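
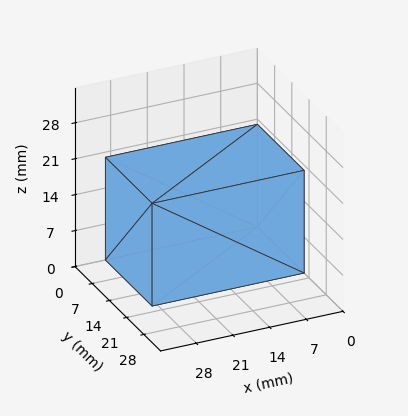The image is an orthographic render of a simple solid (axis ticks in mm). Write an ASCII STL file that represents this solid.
Reading the render: the shape is a rectangular box, roughly 29 × 19 mm footprint and 20 mm tall (dimensions read to the nearest mm from the axis ticks). For the STL, each face is triangulated and given an outward normal.

solid part
  facet normal 0.0000 0.0000 -1.0000
    outer loop
      vertex 29.00 19.00 0.00
      vertex 29.00 0.00 0.00
      vertex 0.00 0.00 0.00
    endloop
  endfacet
  facet normal 0.0000 0.0000 -1.0000
    outer loop
      vertex 0.00 19.00 0.00
      vertex 29.00 19.00 0.00
      vertex 0.00 0.00 0.00
    endloop
  endfacet
  facet normal 0.0000 0.0000 1.0000
    outer loop
      vertex 0.00 0.00 20.00
      vertex 29.00 0.00 20.00
      vertex 29.00 19.00 20.00
    endloop
  endfacet
  facet normal 0.0000 0.0000 1.0000
    outer loop
      vertex 0.00 0.00 20.00
      vertex 29.00 19.00 20.00
      vertex 0.00 19.00 20.00
    endloop
  endfacet
  facet normal 0.0000 -1.0000 0.0000
    outer loop
      vertex 0.00 0.00 0.00
      vertex 29.00 0.00 0.00
      vertex 29.00 0.00 20.00
    endloop
  endfacet
  facet normal 0.0000 -1.0000 0.0000
    outer loop
      vertex 0.00 0.00 0.00
      vertex 29.00 0.00 20.00
      vertex 0.00 0.00 20.00
    endloop
  endfacet
  facet normal 0.0000 1.0000 0.0000
    outer loop
      vertex 29.00 19.00 20.00
      vertex 29.00 19.00 0.00
      vertex 0.00 19.00 0.00
    endloop
  endfacet
  facet normal 0.0000 1.0000 0.0000
    outer loop
      vertex 0.00 19.00 20.00
      vertex 29.00 19.00 20.00
      vertex 0.00 19.00 0.00
    endloop
  endfacet
  facet normal -1.0000 0.0000 0.0000
    outer loop
      vertex 0.00 19.00 20.00
      vertex 0.00 19.00 0.00
      vertex 0.00 0.00 0.00
    endloop
  endfacet
  facet normal -1.0000 0.0000 0.0000
    outer loop
      vertex 0.00 0.00 20.00
      vertex 0.00 19.00 20.00
      vertex 0.00 0.00 0.00
    endloop
  endfacet
  facet normal 1.0000 0.0000 0.0000
    outer loop
      vertex 29.00 0.00 0.00
      vertex 29.00 19.00 0.00
      vertex 29.00 19.00 20.00
    endloop
  endfacet
  facet normal 1.0000 0.0000 0.0000
    outer loop
      vertex 29.00 0.00 0.00
      vertex 29.00 19.00 20.00
      vertex 29.00 0.00 20.00
    endloop
  endfacet
endsolid part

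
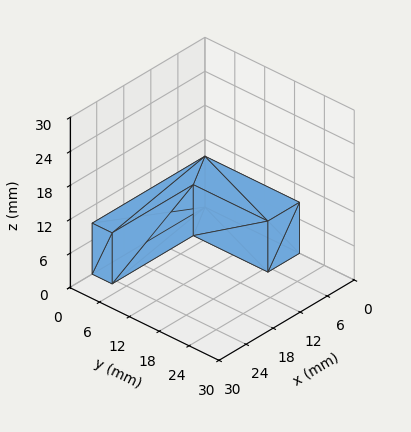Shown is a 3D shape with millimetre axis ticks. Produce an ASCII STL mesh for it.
Reading the render: the shape is an L-shaped prism: outer 25 × 19 mm, arm thicknesses ≈ 4 mm (horizontal) and 7 mm (vertical), extruded 9 mm in z (dimensions read to the nearest mm from the axis ticks). For the STL, each face is triangulated and given an outward normal.

solid part
  facet normal 0.0000 0.0000 -1.0000
    outer loop
      vertex 25.00 4.00 0.00
      vertex 25.00 0.00 0.00
      vertex 0.00 0.00 0.00
    endloop
  endfacet
  facet normal 0.0000 0.0000 -1.0000
    outer loop
      vertex 7.00 4.00 0.00
      vertex 25.00 4.00 0.00
      vertex 0.00 0.00 0.00
    endloop
  endfacet
  facet normal 0.0000 0.0000 -1.0000
    outer loop
      vertex 7.00 19.00 0.00
      vertex 7.00 4.00 0.00
      vertex 0.00 0.00 0.00
    endloop
  endfacet
  facet normal 0.0000 0.0000 -1.0000
    outer loop
      vertex 0.00 19.00 0.00
      vertex 7.00 19.00 0.00
      vertex 0.00 0.00 0.00
    endloop
  endfacet
  facet normal 0.0000 0.0000 1.0000
    outer loop
      vertex 0.00 0.00 9.00
      vertex 25.00 0.00 9.00
      vertex 25.00 4.00 9.00
    endloop
  endfacet
  facet normal 0.0000 0.0000 1.0000
    outer loop
      vertex 0.00 0.00 9.00
      vertex 25.00 4.00 9.00
      vertex 7.00 4.00 9.00
    endloop
  endfacet
  facet normal 0.0000 0.0000 1.0000
    outer loop
      vertex 0.00 0.00 9.00
      vertex 7.00 4.00 9.00
      vertex 7.00 19.00 9.00
    endloop
  endfacet
  facet normal 0.0000 0.0000 1.0000
    outer loop
      vertex 0.00 0.00 9.00
      vertex 7.00 19.00 9.00
      vertex 0.00 19.00 9.00
    endloop
  endfacet
  facet normal 0.0000 -1.0000 0.0000
    outer loop
      vertex 0.00 0.00 0.00
      vertex 25.00 0.00 0.00
      vertex 25.00 0.00 9.00
    endloop
  endfacet
  facet normal 0.0000 -1.0000 0.0000
    outer loop
      vertex 0.00 0.00 0.00
      vertex 25.00 0.00 9.00
      vertex 0.00 0.00 9.00
    endloop
  endfacet
  facet normal 1.0000 0.0000 0.0000
    outer loop
      vertex 25.00 0.00 0.00
      vertex 25.00 4.00 0.00
      vertex 25.00 4.00 9.00
    endloop
  endfacet
  facet normal 1.0000 0.0000 0.0000
    outer loop
      vertex 25.00 0.00 0.00
      vertex 25.00 4.00 9.00
      vertex 25.00 0.00 9.00
    endloop
  endfacet
  facet normal 0.0000 1.0000 0.0000
    outer loop
      vertex 25.00 4.00 0.00
      vertex 7.00 4.00 0.00
      vertex 7.00 4.00 9.00
    endloop
  endfacet
  facet normal 0.0000 1.0000 0.0000
    outer loop
      vertex 25.00 4.00 0.00
      vertex 7.00 4.00 9.00
      vertex 25.00 4.00 9.00
    endloop
  endfacet
  facet normal 1.0000 0.0000 0.0000
    outer loop
      vertex 7.00 4.00 0.00
      vertex 7.00 19.00 0.00
      vertex 7.00 19.00 9.00
    endloop
  endfacet
  facet normal 1.0000 0.0000 0.0000
    outer loop
      vertex 7.00 4.00 0.00
      vertex 7.00 19.00 9.00
      vertex 7.00 4.00 9.00
    endloop
  endfacet
  facet normal 0.0000 1.0000 0.0000
    outer loop
      vertex 7.00 19.00 0.00
      vertex 0.00 19.00 0.00
      vertex 0.00 19.00 9.00
    endloop
  endfacet
  facet normal 0.0000 1.0000 0.0000
    outer loop
      vertex 7.00 19.00 0.00
      vertex 0.00 19.00 9.00
      vertex 7.00 19.00 9.00
    endloop
  endfacet
  facet normal -1.0000 0.0000 0.0000
    outer loop
      vertex 0.00 19.00 0.00
      vertex 0.00 0.00 0.00
      vertex 0.00 0.00 9.00
    endloop
  endfacet
  facet normal -1.0000 0.0000 0.0000
    outer loop
      vertex 0.00 19.00 0.00
      vertex 0.00 0.00 9.00
      vertex 0.00 19.00 9.00
    endloop
  endfacet
endsolid part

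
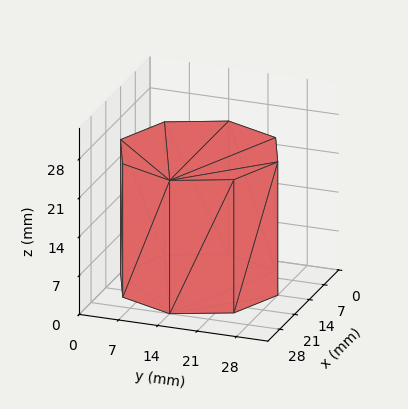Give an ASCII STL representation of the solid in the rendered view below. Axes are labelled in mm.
Reading the render: the shape is a regular 8-sided prism (a cylinder approximated with 8 flat sides), circumscribed radius ≈ 14 mm, height ≈ 24 mm (dimensions read to the nearest mm from the axis ticks). For the STL, each face is triangulated and given an outward normal.

solid part
  facet normal 0.0000 0.0000 -1.0000
    outer loop
      vertex 14.0 28.0 0.0
      vertex 23.9 23.9 0.0
      vertex 28.0 14.0 0.0
    endloop
  endfacet
  facet normal 0.0000 0.0000 -1.0000
    outer loop
      vertex 4.1 23.9 0.0
      vertex 14.0 28.0 0.0
      vertex 28.0 14.0 0.0
    endloop
  endfacet
  facet normal 0.0000 0.0000 -1.0000
    outer loop
      vertex 0.0 14.0 0.0
      vertex 4.1 23.9 0.0
      vertex 28.0 14.0 0.0
    endloop
  endfacet
  facet normal 0.0000 0.0000 -1.0000
    outer loop
      vertex 4.1 4.1 0.0
      vertex 0.0 14.0 0.0
      vertex 28.0 14.0 0.0
    endloop
  endfacet
  facet normal 0.0000 0.0000 -1.0000
    outer loop
      vertex 14.0 0.0 0.0
      vertex 4.1 4.1 0.0
      vertex 28.0 14.0 0.0
    endloop
  endfacet
  facet normal 0.0000 0.0000 -1.0000
    outer loop
      vertex 23.9 4.1 0.0
      vertex 14.0 0.0 0.0
      vertex 28.0 14.0 0.0
    endloop
  endfacet
  facet normal 0.0000 0.0000 1.0000
    outer loop
      vertex 28.0 14.0 24.0
      vertex 23.9 23.9 24.0
      vertex 14.0 28.0 24.0
    endloop
  endfacet
  facet normal 0.0000 0.0000 1.0000
    outer loop
      vertex 28.0 14.0 24.0
      vertex 14.0 28.0 24.0
      vertex 4.1 23.9 24.0
    endloop
  endfacet
  facet normal 0.0000 0.0000 1.0000
    outer loop
      vertex 28.0 14.0 24.0
      vertex 4.1 23.9 24.0
      vertex 0.0 14.0 24.0
    endloop
  endfacet
  facet normal 0.0000 0.0000 1.0000
    outer loop
      vertex 28.0 14.0 24.0
      vertex 0.0 14.0 24.0
      vertex 4.1 4.1 24.0
    endloop
  endfacet
  facet normal 0.0000 0.0000 1.0000
    outer loop
      vertex 28.0 14.0 24.0
      vertex 4.1 4.1 24.0
      vertex 14.0 0.0 24.0
    endloop
  endfacet
  facet normal 0.0000 0.0000 1.0000
    outer loop
      vertex 28.0 14.0 24.0
      vertex 14.0 0.0 24.0
      vertex 23.9 4.1 24.0
    endloop
  endfacet
  facet normal 0.9239 0.3826 0.0000
    outer loop
      vertex 28.0 14.0 0.0
      vertex 23.9 23.9 0.0
      vertex 23.9 23.9 24.0
    endloop
  endfacet
  facet normal 0.9239 0.3826 0.0000
    outer loop
      vertex 28.0 14.0 0.0
      vertex 23.9 23.9 24.0
      vertex 28.0 14.0 24.0
    endloop
  endfacet
  facet normal 0.3826 0.9239 0.0000
    outer loop
      vertex 23.9 23.9 0.0
      vertex 14.0 28.0 0.0
      vertex 14.0 28.0 24.0
    endloop
  endfacet
  facet normal 0.3826 0.9239 0.0000
    outer loop
      vertex 23.9 23.9 0.0
      vertex 14.0 28.0 24.0
      vertex 23.9 23.9 24.0
    endloop
  endfacet
  facet normal -0.3826 0.9239 0.0000
    outer loop
      vertex 14.0 28.0 0.0
      vertex 4.1 23.9 0.0
      vertex 4.1 23.9 24.0
    endloop
  endfacet
  facet normal -0.3826 0.9239 0.0000
    outer loop
      vertex 14.0 28.0 0.0
      vertex 4.1 23.9 24.0
      vertex 14.0 28.0 24.0
    endloop
  endfacet
  facet normal -0.9239 0.3826 0.0000
    outer loop
      vertex 4.1 23.9 0.0
      vertex 0.0 14.0 0.0
      vertex 0.0 14.0 24.0
    endloop
  endfacet
  facet normal -0.9239 0.3826 0.0000
    outer loop
      vertex 4.1 23.9 0.0
      vertex 0.0 14.0 24.0
      vertex 4.1 23.9 24.0
    endloop
  endfacet
  facet normal -0.9239 -0.3826 0.0000
    outer loop
      vertex 0.0 14.0 0.0
      vertex 4.1 4.1 0.0
      vertex 4.1 4.1 24.0
    endloop
  endfacet
  facet normal -0.9239 -0.3826 0.0000
    outer loop
      vertex 0.0 14.0 0.0
      vertex 4.1 4.1 24.0
      vertex 0.0 14.0 24.0
    endloop
  endfacet
  facet normal -0.3826 -0.9239 0.0000
    outer loop
      vertex 4.1 4.1 0.0
      vertex 14.0 0.0 0.0
      vertex 14.0 0.0 24.0
    endloop
  endfacet
  facet normal -0.3826 -0.9239 0.0000
    outer loop
      vertex 4.1 4.1 0.0
      vertex 14.0 0.0 24.0
      vertex 4.1 4.1 24.0
    endloop
  endfacet
  facet normal 0.3826 -0.9239 0.0000
    outer loop
      vertex 14.0 0.0 0.0
      vertex 23.9 4.1 0.0
      vertex 23.9 4.1 24.0
    endloop
  endfacet
  facet normal 0.3826 -0.9239 0.0000
    outer loop
      vertex 14.0 0.0 0.0
      vertex 23.9 4.1 24.0
      vertex 14.0 0.0 24.0
    endloop
  endfacet
  facet normal 0.9239 -0.3826 0.0000
    outer loop
      vertex 23.9 4.1 0.0
      vertex 28.0 14.0 0.0
      vertex 28.0 14.0 24.0
    endloop
  endfacet
  facet normal 0.9239 -0.3826 0.0000
    outer loop
      vertex 23.9 4.1 0.0
      vertex 28.0 14.0 24.0
      vertex 23.9 4.1 24.0
    endloop
  endfacet
endsolid part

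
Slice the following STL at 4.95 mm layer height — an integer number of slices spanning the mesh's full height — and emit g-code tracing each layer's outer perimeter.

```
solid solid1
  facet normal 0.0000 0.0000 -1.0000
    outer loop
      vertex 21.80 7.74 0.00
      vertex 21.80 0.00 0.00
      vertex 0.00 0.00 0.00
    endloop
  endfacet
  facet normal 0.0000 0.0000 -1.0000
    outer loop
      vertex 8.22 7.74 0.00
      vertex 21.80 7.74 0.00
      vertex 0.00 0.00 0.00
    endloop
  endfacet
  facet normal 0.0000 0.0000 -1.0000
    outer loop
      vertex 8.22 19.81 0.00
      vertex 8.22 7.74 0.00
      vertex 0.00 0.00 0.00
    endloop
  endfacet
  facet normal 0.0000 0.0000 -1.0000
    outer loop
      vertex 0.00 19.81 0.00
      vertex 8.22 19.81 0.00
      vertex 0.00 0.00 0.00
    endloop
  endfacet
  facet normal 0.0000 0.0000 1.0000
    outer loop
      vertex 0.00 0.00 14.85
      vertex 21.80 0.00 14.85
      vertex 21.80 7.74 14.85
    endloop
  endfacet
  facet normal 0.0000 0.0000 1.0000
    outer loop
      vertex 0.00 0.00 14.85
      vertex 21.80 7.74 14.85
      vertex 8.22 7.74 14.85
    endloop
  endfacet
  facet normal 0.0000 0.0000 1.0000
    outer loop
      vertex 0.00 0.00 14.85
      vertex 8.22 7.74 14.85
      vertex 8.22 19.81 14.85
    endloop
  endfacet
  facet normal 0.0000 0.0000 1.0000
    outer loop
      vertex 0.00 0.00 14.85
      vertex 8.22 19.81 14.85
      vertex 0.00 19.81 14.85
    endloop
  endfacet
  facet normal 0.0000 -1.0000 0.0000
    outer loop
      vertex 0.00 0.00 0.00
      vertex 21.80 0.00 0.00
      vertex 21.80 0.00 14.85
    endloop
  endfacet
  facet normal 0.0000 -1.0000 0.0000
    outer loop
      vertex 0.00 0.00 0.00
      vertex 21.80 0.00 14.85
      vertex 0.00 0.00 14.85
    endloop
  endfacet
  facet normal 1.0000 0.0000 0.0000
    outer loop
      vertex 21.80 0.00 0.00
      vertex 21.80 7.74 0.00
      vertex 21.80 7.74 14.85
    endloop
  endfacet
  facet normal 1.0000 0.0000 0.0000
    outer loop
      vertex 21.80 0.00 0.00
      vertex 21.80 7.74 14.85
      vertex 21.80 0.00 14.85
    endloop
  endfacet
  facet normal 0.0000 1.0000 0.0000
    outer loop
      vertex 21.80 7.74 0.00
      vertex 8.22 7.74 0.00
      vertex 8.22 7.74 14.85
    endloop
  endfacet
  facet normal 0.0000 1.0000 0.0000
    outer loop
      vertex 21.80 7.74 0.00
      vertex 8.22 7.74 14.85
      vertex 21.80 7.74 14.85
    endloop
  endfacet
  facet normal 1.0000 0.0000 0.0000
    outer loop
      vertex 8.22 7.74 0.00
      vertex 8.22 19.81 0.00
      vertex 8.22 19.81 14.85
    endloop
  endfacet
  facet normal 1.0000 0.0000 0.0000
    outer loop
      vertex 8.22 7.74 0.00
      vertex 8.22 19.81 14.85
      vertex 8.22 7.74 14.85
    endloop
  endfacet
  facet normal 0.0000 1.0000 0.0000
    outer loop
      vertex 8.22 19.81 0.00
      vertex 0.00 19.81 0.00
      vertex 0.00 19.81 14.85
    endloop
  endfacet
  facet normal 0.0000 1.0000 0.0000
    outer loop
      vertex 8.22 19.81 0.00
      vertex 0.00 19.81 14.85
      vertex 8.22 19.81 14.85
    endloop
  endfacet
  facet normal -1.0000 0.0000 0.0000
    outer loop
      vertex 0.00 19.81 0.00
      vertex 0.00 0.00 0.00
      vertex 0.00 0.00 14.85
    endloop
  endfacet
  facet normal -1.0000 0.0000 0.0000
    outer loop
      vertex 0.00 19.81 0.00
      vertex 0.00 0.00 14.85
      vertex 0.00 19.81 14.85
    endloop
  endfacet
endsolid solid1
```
; perimeter-only toolpath
G21 ; units = mm
G90 ; absolute positioning
G28 ; home
; layer 1
G0 Z4.95
G0 X0.00 Y0.00
G1 X21.80 Y0.00
G1 X21.80 Y7.74
G1 X8.22 Y7.74
G1 X8.22 Y19.81
G1 X0.00 Y19.81
G1 X0.00 Y0.00
; layer 2
G0 Z9.90
G0 X0.00 Y0.00
G1 X21.80 Y0.00
G1 X21.80 Y7.74
G1 X8.22 Y7.74
G1 X8.22 Y19.81
G1 X0.00 Y19.81
G1 X0.00 Y0.00
; layer 3
G0 Z14.85
G0 X0.00 Y0.00
G1 X21.80 Y0.00
G1 X21.80 Y7.74
G1 X8.22 Y7.74
G1 X8.22 Y19.81
G1 X0.00 Y19.81
G1 X0.00 Y0.00
M2 ; end

The solid is an L-shaped prism: outer 21.8 × 19.8 mm, arm thicknesses ≈ 7.74 mm (horizontal) and 8.22 mm (vertical), extruded 14.8 mm in z. Slicing at Δz = 4.95 mm — 3 equal slices spanning the solid's height, so layer i sits at z = i·h/3 — gives 3 non-empty perimeters. Each is a 6-segment closed polygon; G0 lifts to the layer z and rapids to the start vertex, then G1 traces the edges.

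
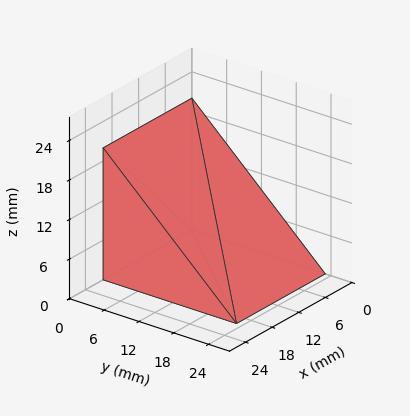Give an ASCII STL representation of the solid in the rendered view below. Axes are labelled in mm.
Reading the render: the shape is a wedge (ramp): 20 × 23 mm base, rising to 20 mm along the y=0 edge and sloping linearly to z=0 at y=23 (dimensions read to the nearest mm from the axis ticks). For the STL, each face is triangulated and given an outward normal.

solid part
  facet normal 0.0000 0.0000 -1.0000
    outer loop
      vertex 20.0 23.0 0.0
      vertex 20.0 0.0 0.0
      vertex 0.0 0.0 0.0
    endloop
  endfacet
  facet normal 0.0000 0.0000 -1.0000
    outer loop
      vertex 0.0 23.0 0.0
      vertex 20.0 23.0 0.0
      vertex 0.0 0.0 0.0
    endloop
  endfacet
  facet normal 0.0000 -1.0000 0.0000
    outer loop
      vertex 0.0 0.0 0.0
      vertex 20.0 0.0 0.0
      vertex 20.0 0.0 20.0
    endloop
  endfacet
  facet normal 0.0000 -1.0000 0.0000
    outer loop
      vertex 0.0 0.0 0.0
      vertex 20.0 0.0 20.0
      vertex 0.0 0.0 20.0
    endloop
  endfacet
  facet normal 0.0000 0.6562 0.7546
    outer loop
      vertex 0.0 0.0 20.0
      vertex 20.0 0.0 20.0
      vertex 20.0 23.0 0.0
    endloop
  endfacet
  facet normal 0.0000 0.6562 0.7546
    outer loop
      vertex 0.0 0.0 20.0
      vertex 20.0 23.0 0.0
      vertex 0.0 23.0 0.0
    endloop
  endfacet
  facet normal -1.0000 0.0000 0.0000
    outer loop
      vertex 0.0 0.0 20.0
      vertex 0.0 23.0 0.0
      vertex 0.0 0.0 0.0
    endloop
  endfacet
  facet normal 1.0000 0.0000 0.0000
    outer loop
      vertex 20.0 0.0 0.0
      vertex 20.0 23.0 0.0
      vertex 20.0 0.0 20.0
    endloop
  endfacet
endsolid part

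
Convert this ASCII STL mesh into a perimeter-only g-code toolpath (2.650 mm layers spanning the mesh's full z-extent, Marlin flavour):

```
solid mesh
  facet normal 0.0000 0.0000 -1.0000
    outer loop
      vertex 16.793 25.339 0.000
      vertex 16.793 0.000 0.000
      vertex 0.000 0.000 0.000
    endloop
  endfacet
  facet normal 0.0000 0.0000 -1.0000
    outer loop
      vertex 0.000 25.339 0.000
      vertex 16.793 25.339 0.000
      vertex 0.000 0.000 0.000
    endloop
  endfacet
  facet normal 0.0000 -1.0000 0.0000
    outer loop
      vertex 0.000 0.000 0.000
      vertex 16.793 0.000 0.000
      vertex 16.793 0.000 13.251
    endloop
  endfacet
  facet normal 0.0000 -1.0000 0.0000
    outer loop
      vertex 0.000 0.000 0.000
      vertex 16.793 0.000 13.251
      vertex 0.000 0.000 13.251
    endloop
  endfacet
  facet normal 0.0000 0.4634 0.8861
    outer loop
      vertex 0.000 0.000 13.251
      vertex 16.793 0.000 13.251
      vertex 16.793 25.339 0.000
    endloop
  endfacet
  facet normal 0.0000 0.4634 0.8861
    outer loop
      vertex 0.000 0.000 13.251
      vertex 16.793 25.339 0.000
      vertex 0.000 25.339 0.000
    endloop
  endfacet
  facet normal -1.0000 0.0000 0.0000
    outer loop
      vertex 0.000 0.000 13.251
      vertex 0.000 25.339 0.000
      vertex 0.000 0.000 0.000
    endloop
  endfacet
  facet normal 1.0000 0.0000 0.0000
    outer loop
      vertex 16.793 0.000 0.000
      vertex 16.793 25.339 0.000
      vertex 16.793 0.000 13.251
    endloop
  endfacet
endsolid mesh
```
; perimeter-only toolpath
G21 ; units = mm
G90 ; absolute positioning
G28 ; home
; layer 1
G0 Z2.650
G0 X0.000 Y0.000
G1 X16.793 Y0.000
G1 X16.793 Y20.271
G1 X0.000 Y20.271
G1 X0.000 Y0.000
; layer 2
G0 Z5.300
G0 X0.000 Y0.000
G1 X16.793 Y0.000
G1 X16.793 Y15.203
G1 X0.000 Y15.203
G1 X0.000 Y0.000
; layer 3
G0 Z7.951
G0 X0.000 Y0.000
G1 X16.793 Y0.000
G1 X16.793 Y10.136
G1 X0.000 Y10.136
G1 X0.000 Y0.000
; layer 4
G0 Z10.601
G0 X0.000 Y0.000
G1 X16.793 Y0.000
G1 X16.793 Y5.068
G1 X0.000 Y5.068
G1 X0.000 Y0.000
M2 ; end

The solid is a wedge (ramp): 16.8 × 25.3 mm base, rising to 13.3 mm along the y=0 edge and sloping linearly to z=0 at y=25.3. Slicing at Δz = 2.650 mm — 5 equal slices spanning the solid's height, so layer i sits at z = i·h/5 — gives 4 non-empty perimeters. Each is a 4-segment closed polygon; G0 lifts to the layer z and rapids to the start vertex, then G1 traces the edges. The cross-section shrinks linearly with z (the slice at the apex is degenerate and omitted).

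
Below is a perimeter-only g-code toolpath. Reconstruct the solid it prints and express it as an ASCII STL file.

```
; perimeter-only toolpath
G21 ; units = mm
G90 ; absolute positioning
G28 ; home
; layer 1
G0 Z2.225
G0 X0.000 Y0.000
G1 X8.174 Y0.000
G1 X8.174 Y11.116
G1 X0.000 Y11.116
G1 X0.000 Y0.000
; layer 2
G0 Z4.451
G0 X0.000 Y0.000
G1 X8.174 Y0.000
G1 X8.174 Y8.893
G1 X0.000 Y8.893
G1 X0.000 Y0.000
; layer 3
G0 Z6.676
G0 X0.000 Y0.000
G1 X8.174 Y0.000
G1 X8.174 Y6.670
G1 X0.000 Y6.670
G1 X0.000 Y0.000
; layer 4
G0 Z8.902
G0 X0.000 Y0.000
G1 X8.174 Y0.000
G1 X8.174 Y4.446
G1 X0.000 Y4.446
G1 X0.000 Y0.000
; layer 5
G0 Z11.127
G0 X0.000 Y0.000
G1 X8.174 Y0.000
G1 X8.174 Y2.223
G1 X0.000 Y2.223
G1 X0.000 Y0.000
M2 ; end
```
solid part
  facet normal 0.0000 0.0000 -1.0000
    outer loop
      vertex 8.174 13.339 0.000
      vertex 8.174 0.000 0.000
      vertex 0.000 0.000 0.000
    endloop
  endfacet
  facet normal 0.0000 0.0000 -1.0000
    outer loop
      vertex 0.000 13.339 0.000
      vertex 8.174 13.339 0.000
      vertex 0.000 0.000 0.000
    endloop
  endfacet
  facet normal 0.0000 -1.0000 0.0000
    outer loop
      vertex 0.000 0.000 0.000
      vertex 8.174 0.000 0.000
      vertex 8.174 0.000 13.353
    endloop
  endfacet
  facet normal 0.0000 -1.0000 0.0000
    outer loop
      vertex 0.000 0.000 0.000
      vertex 8.174 0.000 13.353
      vertex 0.000 0.000 13.353
    endloop
  endfacet
  facet normal 0.0000 0.7075 0.7067
    outer loop
      vertex 0.000 0.000 13.353
      vertex 8.174 0.000 13.353
      vertex 8.174 13.339 0.000
    endloop
  endfacet
  facet normal 0.0000 0.7075 0.7067
    outer loop
      vertex 0.000 0.000 13.353
      vertex 8.174 13.339 0.000
      vertex 0.000 13.339 0.000
    endloop
  endfacet
  facet normal -1.0000 0.0000 0.0000
    outer loop
      vertex 0.000 0.000 13.353
      vertex 0.000 13.339 0.000
      vertex 0.000 0.000 0.000
    endloop
  endfacet
  facet normal 1.0000 0.0000 0.0000
    outer loop
      vertex 8.174 0.000 0.000
      vertex 8.174 13.339 0.000
      vertex 8.174 0.000 13.353
    endloop
  endfacet
endsolid part

The G0 Z moves step by Δz≈2.225 mm. The G1 loops shrink linearly with z, so the solid tapers from its base footprint up to z≈13.4. Closing with a flat bottom cap and the tapered top and triangulating gives 8 facets — a wedge (ramp): 8.17 × 13.3 mm base, rising to 13.4 mm along the y=0 edge and sloping linearly to z=0 at y=13.3.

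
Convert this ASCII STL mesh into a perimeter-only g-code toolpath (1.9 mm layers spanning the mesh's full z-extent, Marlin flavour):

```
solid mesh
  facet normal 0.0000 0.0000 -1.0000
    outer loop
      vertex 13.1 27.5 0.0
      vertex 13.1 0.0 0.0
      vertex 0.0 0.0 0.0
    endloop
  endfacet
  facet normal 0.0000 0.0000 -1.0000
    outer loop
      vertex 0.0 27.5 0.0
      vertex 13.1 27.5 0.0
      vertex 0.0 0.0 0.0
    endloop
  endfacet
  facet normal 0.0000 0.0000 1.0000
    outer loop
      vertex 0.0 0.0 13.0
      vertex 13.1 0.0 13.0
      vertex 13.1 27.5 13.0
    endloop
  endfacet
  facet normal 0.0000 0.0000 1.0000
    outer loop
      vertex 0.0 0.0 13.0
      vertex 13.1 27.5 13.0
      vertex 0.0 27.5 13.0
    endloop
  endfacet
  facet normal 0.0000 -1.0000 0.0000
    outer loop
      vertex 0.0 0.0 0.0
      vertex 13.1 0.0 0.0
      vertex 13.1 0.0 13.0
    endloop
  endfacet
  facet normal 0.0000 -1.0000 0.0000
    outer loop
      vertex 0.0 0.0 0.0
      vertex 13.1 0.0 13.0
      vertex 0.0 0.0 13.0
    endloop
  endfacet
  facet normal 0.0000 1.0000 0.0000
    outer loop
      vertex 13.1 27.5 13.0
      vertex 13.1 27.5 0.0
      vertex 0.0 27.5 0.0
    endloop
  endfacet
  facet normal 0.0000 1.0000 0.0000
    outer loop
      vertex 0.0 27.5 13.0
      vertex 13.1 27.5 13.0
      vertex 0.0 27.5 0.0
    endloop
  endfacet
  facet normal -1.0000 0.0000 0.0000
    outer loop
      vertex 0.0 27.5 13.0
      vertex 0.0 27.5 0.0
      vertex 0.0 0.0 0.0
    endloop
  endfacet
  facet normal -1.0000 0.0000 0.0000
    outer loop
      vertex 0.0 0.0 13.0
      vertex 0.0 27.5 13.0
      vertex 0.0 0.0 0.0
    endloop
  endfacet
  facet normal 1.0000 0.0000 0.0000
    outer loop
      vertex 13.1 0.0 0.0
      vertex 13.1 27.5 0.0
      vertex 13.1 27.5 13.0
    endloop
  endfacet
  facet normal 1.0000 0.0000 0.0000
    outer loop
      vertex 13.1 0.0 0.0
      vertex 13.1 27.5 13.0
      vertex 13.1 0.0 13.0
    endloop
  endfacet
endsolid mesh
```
; perimeter-only toolpath
G21 ; units = mm
G90 ; absolute positioning
G28 ; home
; layer 1
G0 Z1.9
G0 X0.0 Y0.0
G1 X13.1 Y0.0
G1 X13.1 Y27.5
G1 X0.0 Y27.5
G1 X0.0 Y0.0
; layer 2
G0 Z3.7
G0 X0.0 Y0.0
G1 X13.1 Y0.0
G1 X13.1 Y27.5
G1 X0.0 Y27.5
G1 X0.0 Y0.0
; layer 3
G0 Z5.6
G0 X0.0 Y0.0
G1 X13.1 Y0.0
G1 X13.1 Y27.5
G1 X0.0 Y27.5
G1 X0.0 Y0.0
; layer 4
G0 Z7.4
G0 X0.0 Y0.0
G1 X13.1 Y0.0
G1 X13.1 Y27.5
G1 X0.0 Y27.5
G1 X0.0 Y0.0
; layer 5
G0 Z9.3
G0 X0.0 Y0.0
G1 X13.1 Y0.0
G1 X13.1 Y27.5
G1 X0.0 Y27.5
G1 X0.0 Y0.0
; layer 6
G0 Z11.1
G0 X0.0 Y0.0
G1 X13.1 Y0.0
G1 X13.1 Y27.5
G1 X0.0 Y27.5
G1 X0.0 Y0.0
; layer 7
G0 Z13.0
G0 X0.0 Y0.0
G1 X13.1 Y0.0
G1 X13.1 Y27.5
G1 X0.0 Y27.5
G1 X0.0 Y0.0
M2 ; end

The solid is a rectangular box, roughly 13.1 × 27.5 mm footprint and 13 mm tall. Slicing at Δz = 1.9 mm — 7 equal slices spanning the solid's height, so layer i sits at z = i·h/7 — gives 7 non-empty perimeters. Each is a 4-segment closed polygon; G0 lifts to the layer z and rapids to the start vertex, then G1 traces the edges.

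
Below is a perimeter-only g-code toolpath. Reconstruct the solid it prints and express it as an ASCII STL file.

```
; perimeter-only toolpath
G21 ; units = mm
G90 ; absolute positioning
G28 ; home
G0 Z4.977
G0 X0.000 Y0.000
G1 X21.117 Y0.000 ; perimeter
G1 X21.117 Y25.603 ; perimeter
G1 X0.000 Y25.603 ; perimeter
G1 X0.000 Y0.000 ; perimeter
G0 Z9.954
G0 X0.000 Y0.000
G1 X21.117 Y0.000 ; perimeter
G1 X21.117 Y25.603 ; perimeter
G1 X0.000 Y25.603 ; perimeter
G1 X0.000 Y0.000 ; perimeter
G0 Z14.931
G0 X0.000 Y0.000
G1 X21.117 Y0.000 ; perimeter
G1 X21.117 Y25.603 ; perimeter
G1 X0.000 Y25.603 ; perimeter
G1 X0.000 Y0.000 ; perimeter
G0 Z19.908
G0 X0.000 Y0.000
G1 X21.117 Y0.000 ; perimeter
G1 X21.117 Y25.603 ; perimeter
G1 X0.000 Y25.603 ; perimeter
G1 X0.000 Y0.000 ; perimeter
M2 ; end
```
solid part
  facet normal 0.0000 0.0000 -1.0000
    outer loop
      vertex 21.117 25.603 0.000
      vertex 21.117 0.000 0.000
      vertex 0.000 0.000 0.000
    endloop
  endfacet
  facet normal 0.0000 0.0000 -1.0000
    outer loop
      vertex 0.000 25.603 0.000
      vertex 21.117 25.603 0.000
      vertex 0.000 0.000 0.000
    endloop
  endfacet
  facet normal 0.0000 0.0000 1.0000
    outer loop
      vertex 0.000 0.000 19.908
      vertex 21.117 0.000 19.908
      vertex 21.117 25.603 19.908
    endloop
  endfacet
  facet normal 0.0000 0.0000 1.0000
    outer loop
      vertex 0.000 0.000 19.908
      vertex 21.117 25.603 19.908
      vertex 0.000 25.603 19.908
    endloop
  endfacet
  facet normal 0.0000 -1.0000 0.0000
    outer loop
      vertex 0.000 0.000 0.000
      vertex 21.117 0.000 0.000
      vertex 21.117 0.000 19.908
    endloop
  endfacet
  facet normal 0.0000 -1.0000 0.0000
    outer loop
      vertex 0.000 0.000 0.000
      vertex 21.117 0.000 19.908
      vertex 0.000 0.000 19.908
    endloop
  endfacet
  facet normal 0.0000 1.0000 0.0000
    outer loop
      vertex 21.117 25.603 19.908
      vertex 21.117 25.603 0.000
      vertex 0.000 25.603 0.000
    endloop
  endfacet
  facet normal 0.0000 1.0000 0.0000
    outer loop
      vertex 0.000 25.603 19.908
      vertex 21.117 25.603 19.908
      vertex 0.000 25.603 0.000
    endloop
  endfacet
  facet normal -1.0000 0.0000 0.0000
    outer loop
      vertex 0.000 25.603 19.908
      vertex 0.000 25.603 0.000
      vertex 0.000 0.000 0.000
    endloop
  endfacet
  facet normal -1.0000 0.0000 0.0000
    outer loop
      vertex 0.000 0.000 19.908
      vertex 0.000 25.603 19.908
      vertex 0.000 0.000 0.000
    endloop
  endfacet
  facet normal 1.0000 0.0000 0.0000
    outer loop
      vertex 21.117 0.000 0.000
      vertex 21.117 25.603 0.000
      vertex 21.117 25.603 19.908
    endloop
  endfacet
  facet normal 1.0000 0.0000 0.0000
    outer loop
      vertex 21.117 0.000 0.000
      vertex 21.117 25.603 19.908
      vertex 21.117 0.000 19.908
    endloop
  endfacet
endsolid part

The G0 Z moves step by Δz≈4.977 mm. Every layer's G1 loop is the same polygon, so the solid is a straight extrusion of it from z=0 to z≈19.9. Closing with flat bottom and top caps and triangulating gives 12 facets — a rectangular box, roughly 21.1 × 25.6 mm footprint and 19.9 mm tall.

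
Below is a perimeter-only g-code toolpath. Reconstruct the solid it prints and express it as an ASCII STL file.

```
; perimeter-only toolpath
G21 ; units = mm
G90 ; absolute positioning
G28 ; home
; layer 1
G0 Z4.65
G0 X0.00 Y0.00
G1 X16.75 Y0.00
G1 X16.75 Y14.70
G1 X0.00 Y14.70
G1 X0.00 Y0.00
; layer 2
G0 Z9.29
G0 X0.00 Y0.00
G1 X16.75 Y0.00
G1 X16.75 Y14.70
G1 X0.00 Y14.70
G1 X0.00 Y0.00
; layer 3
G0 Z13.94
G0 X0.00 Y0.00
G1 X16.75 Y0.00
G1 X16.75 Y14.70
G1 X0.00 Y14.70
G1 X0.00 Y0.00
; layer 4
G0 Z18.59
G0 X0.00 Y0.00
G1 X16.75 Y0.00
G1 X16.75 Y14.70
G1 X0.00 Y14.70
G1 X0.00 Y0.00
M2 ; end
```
solid part
  facet normal 0.0000 0.0000 -1.0000
    outer loop
      vertex 16.75 14.70 0.00
      vertex 16.75 0.00 0.00
      vertex 0.00 0.00 0.00
    endloop
  endfacet
  facet normal 0.0000 0.0000 -1.0000
    outer loop
      vertex 0.00 14.70 0.00
      vertex 16.75 14.70 0.00
      vertex 0.00 0.00 0.00
    endloop
  endfacet
  facet normal 0.0000 0.0000 1.0000
    outer loop
      vertex 0.00 0.00 18.59
      vertex 16.75 0.00 18.59
      vertex 16.75 14.70 18.59
    endloop
  endfacet
  facet normal 0.0000 0.0000 1.0000
    outer loop
      vertex 0.00 0.00 18.59
      vertex 16.75 14.70 18.59
      vertex 0.00 14.70 18.59
    endloop
  endfacet
  facet normal 0.0000 -1.0000 0.0000
    outer loop
      vertex 0.00 0.00 0.00
      vertex 16.75 0.00 0.00
      vertex 16.75 0.00 18.59
    endloop
  endfacet
  facet normal 0.0000 -1.0000 0.0000
    outer loop
      vertex 0.00 0.00 0.00
      vertex 16.75 0.00 18.59
      vertex 0.00 0.00 18.59
    endloop
  endfacet
  facet normal 0.0000 1.0000 0.0000
    outer loop
      vertex 16.75 14.70 18.59
      vertex 16.75 14.70 0.00
      vertex 0.00 14.70 0.00
    endloop
  endfacet
  facet normal 0.0000 1.0000 0.0000
    outer loop
      vertex 0.00 14.70 18.59
      vertex 16.75 14.70 18.59
      vertex 0.00 14.70 0.00
    endloop
  endfacet
  facet normal -1.0000 0.0000 0.0000
    outer loop
      vertex 0.00 14.70 18.59
      vertex 0.00 14.70 0.00
      vertex 0.00 0.00 0.00
    endloop
  endfacet
  facet normal -1.0000 0.0000 0.0000
    outer loop
      vertex 0.00 0.00 18.59
      vertex 0.00 14.70 18.59
      vertex 0.00 0.00 0.00
    endloop
  endfacet
  facet normal 1.0000 0.0000 0.0000
    outer loop
      vertex 16.75 0.00 0.00
      vertex 16.75 14.70 0.00
      vertex 16.75 14.70 18.59
    endloop
  endfacet
  facet normal 1.0000 0.0000 0.0000
    outer loop
      vertex 16.75 0.00 0.00
      vertex 16.75 14.70 18.59
      vertex 16.75 0.00 18.59
    endloop
  endfacet
endsolid part

The G0 Z moves step by Δz≈4.65 mm. Every layer's G1 loop is the same polygon, so the solid is a straight extrusion of it from z=0 to z≈18.6. Closing with flat bottom and top caps and triangulating gives 12 facets — a rectangular box, roughly 16.8 × 14.7 mm footprint and 18.6 mm tall.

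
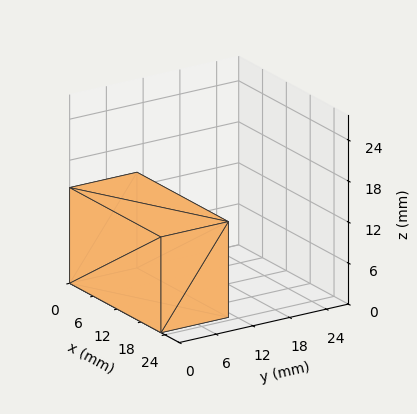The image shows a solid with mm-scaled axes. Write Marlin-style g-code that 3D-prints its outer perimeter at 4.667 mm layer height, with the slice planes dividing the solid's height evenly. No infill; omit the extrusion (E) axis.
Reading the render: the shape is a rectangular box, roughly 23 × 11 mm footprint and 14 mm tall (dimensions read to the nearest mm from the axis ticks). For the g-code, the solid's height is divided into equal slices at the stated Δz and each level perimeter traced with G1 moves after a G0 lift.

; perimeter-only toolpath
G21 ; units = mm
G90 ; absolute positioning
G28 ; home
; layer 1
G0 Z4.667
G0 X0.000 Y0.000
G1 X23.000 Y0.000
G1 X23.000 Y11.000
G1 X0.000 Y11.000
G1 X0.000 Y0.000
; layer 2
G0 Z9.333
G0 X0.000 Y0.000
G1 X23.000 Y0.000
G1 X23.000 Y11.000
G1 X0.000 Y11.000
G1 X0.000 Y0.000
; layer 3
G0 Z14.000
G0 X0.000 Y0.000
G1 X23.000 Y0.000
G1 X23.000 Y11.000
G1 X0.000 Y11.000
G1 X0.000 Y0.000
M2 ; end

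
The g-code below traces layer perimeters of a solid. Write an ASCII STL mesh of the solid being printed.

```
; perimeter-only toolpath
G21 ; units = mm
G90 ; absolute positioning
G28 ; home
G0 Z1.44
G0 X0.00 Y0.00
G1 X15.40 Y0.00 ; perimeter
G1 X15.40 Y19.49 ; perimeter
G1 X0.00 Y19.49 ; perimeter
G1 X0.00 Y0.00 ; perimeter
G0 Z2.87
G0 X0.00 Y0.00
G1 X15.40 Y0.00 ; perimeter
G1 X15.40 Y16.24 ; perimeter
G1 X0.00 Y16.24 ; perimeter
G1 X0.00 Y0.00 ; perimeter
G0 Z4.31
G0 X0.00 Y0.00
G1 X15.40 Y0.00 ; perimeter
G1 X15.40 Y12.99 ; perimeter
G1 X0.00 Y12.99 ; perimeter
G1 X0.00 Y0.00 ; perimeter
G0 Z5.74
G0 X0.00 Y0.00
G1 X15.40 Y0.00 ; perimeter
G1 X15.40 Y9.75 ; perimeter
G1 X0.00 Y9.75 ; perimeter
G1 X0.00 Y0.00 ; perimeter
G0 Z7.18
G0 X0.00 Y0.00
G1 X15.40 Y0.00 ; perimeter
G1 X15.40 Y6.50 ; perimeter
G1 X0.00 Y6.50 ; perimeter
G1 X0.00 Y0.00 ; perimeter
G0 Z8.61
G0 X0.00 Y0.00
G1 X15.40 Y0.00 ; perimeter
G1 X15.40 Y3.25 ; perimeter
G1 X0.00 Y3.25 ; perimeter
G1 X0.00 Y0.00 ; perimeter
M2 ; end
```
solid part
  facet normal 0.0000 0.0000 -1.0000
    outer loop
      vertex 15.40 22.74 0.00
      vertex 15.40 0.00 0.00
      vertex 0.00 0.00 0.00
    endloop
  endfacet
  facet normal 0.0000 0.0000 -1.0000
    outer loop
      vertex 0.00 22.74 0.00
      vertex 15.40 22.74 0.00
      vertex 0.00 0.00 0.00
    endloop
  endfacet
  facet normal 0.0000 -1.0000 0.0000
    outer loop
      vertex 0.00 0.00 0.00
      vertex 15.40 0.00 0.00
      vertex 15.40 0.00 10.05
    endloop
  endfacet
  facet normal 0.0000 -1.0000 0.0000
    outer loop
      vertex 0.00 0.00 0.00
      vertex 15.40 0.00 10.05
      vertex 0.00 0.00 10.05
    endloop
  endfacet
  facet normal 0.0000 0.4042 0.9147
    outer loop
      vertex 0.00 0.00 10.05
      vertex 15.40 0.00 10.05
      vertex 15.40 22.74 0.00
    endloop
  endfacet
  facet normal 0.0000 0.4042 0.9147
    outer loop
      vertex 0.00 0.00 10.05
      vertex 15.40 22.74 0.00
      vertex 0.00 22.74 0.00
    endloop
  endfacet
  facet normal -1.0000 0.0000 0.0000
    outer loop
      vertex 0.00 0.00 10.05
      vertex 0.00 22.74 0.00
      vertex 0.00 0.00 0.00
    endloop
  endfacet
  facet normal 1.0000 0.0000 0.0000
    outer loop
      vertex 15.40 0.00 0.00
      vertex 15.40 22.74 0.00
      vertex 15.40 0.00 10.05
    endloop
  endfacet
endsolid part

The G0 Z moves step by Δz≈1.44 mm. The G1 loops shrink linearly with z, so the solid tapers from its base footprint up to z≈10.1. Closing with a flat bottom cap and the tapered top and triangulating gives 8 facets — a wedge (ramp): 15.4 × 22.7 mm base, rising to 10.1 mm along the y=0 edge and sloping linearly to z=0 at y=22.7.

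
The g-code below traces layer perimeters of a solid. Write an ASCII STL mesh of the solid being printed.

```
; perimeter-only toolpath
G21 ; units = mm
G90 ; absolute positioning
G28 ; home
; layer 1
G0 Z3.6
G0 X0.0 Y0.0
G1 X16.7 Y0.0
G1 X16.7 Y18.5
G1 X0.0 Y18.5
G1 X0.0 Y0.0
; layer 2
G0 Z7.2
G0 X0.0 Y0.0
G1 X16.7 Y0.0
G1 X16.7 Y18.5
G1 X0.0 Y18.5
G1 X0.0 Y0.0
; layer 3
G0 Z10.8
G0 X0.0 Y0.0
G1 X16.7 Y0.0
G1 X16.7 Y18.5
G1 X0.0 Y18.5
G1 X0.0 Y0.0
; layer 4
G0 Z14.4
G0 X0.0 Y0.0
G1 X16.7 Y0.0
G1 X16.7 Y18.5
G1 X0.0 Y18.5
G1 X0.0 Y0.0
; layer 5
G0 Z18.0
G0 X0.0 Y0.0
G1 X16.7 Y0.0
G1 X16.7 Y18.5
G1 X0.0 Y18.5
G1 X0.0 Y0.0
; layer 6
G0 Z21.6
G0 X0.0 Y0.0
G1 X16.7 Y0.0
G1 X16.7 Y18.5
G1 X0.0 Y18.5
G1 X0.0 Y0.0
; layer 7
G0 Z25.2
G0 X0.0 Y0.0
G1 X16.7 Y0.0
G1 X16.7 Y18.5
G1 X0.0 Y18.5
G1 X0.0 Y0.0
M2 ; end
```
solid part
  facet normal 0.0000 0.0000 -1.0000
    outer loop
      vertex 16.7 18.5 0.0
      vertex 16.7 0.0 0.0
      vertex 0.0 0.0 0.0
    endloop
  endfacet
  facet normal 0.0000 0.0000 -1.0000
    outer loop
      vertex 0.0 18.5 0.0
      vertex 16.7 18.5 0.0
      vertex 0.0 0.0 0.0
    endloop
  endfacet
  facet normal 0.0000 0.0000 1.0000
    outer loop
      vertex 0.0 0.0 25.2
      vertex 16.7 0.0 25.2
      vertex 16.7 18.5 25.2
    endloop
  endfacet
  facet normal 0.0000 0.0000 1.0000
    outer loop
      vertex 0.0 0.0 25.2
      vertex 16.7 18.5 25.2
      vertex 0.0 18.5 25.2
    endloop
  endfacet
  facet normal 0.0000 -1.0000 0.0000
    outer loop
      vertex 0.0 0.0 0.0
      vertex 16.7 0.0 0.0
      vertex 16.7 0.0 25.2
    endloop
  endfacet
  facet normal 0.0000 -1.0000 0.0000
    outer loop
      vertex 0.0 0.0 0.0
      vertex 16.7 0.0 25.2
      vertex 0.0 0.0 25.2
    endloop
  endfacet
  facet normal 0.0000 1.0000 0.0000
    outer loop
      vertex 16.7 18.5 25.2
      vertex 16.7 18.5 0.0
      vertex 0.0 18.5 0.0
    endloop
  endfacet
  facet normal 0.0000 1.0000 0.0000
    outer loop
      vertex 0.0 18.5 25.2
      vertex 16.7 18.5 25.2
      vertex 0.0 18.5 0.0
    endloop
  endfacet
  facet normal -1.0000 0.0000 0.0000
    outer loop
      vertex 0.0 18.5 25.2
      vertex 0.0 18.5 0.0
      vertex 0.0 0.0 0.0
    endloop
  endfacet
  facet normal -1.0000 0.0000 0.0000
    outer loop
      vertex 0.0 0.0 25.2
      vertex 0.0 18.5 25.2
      vertex 0.0 0.0 0.0
    endloop
  endfacet
  facet normal 1.0000 0.0000 0.0000
    outer loop
      vertex 16.7 0.0 0.0
      vertex 16.7 18.5 0.0
      vertex 16.7 18.5 25.2
    endloop
  endfacet
  facet normal 1.0000 0.0000 0.0000
    outer loop
      vertex 16.7 0.0 0.0
      vertex 16.7 18.5 25.2
      vertex 16.7 0.0 25.2
    endloop
  endfacet
endsolid part

The G0 Z moves step by Δz≈3.6 mm. Every layer's G1 loop is the same polygon, so the solid is a straight extrusion of it from z=0 to z≈25.2. Closing with flat bottom and top caps and triangulating gives 12 facets — a rectangular box, roughly 16.7 × 18.5 mm footprint and 25.2 mm tall.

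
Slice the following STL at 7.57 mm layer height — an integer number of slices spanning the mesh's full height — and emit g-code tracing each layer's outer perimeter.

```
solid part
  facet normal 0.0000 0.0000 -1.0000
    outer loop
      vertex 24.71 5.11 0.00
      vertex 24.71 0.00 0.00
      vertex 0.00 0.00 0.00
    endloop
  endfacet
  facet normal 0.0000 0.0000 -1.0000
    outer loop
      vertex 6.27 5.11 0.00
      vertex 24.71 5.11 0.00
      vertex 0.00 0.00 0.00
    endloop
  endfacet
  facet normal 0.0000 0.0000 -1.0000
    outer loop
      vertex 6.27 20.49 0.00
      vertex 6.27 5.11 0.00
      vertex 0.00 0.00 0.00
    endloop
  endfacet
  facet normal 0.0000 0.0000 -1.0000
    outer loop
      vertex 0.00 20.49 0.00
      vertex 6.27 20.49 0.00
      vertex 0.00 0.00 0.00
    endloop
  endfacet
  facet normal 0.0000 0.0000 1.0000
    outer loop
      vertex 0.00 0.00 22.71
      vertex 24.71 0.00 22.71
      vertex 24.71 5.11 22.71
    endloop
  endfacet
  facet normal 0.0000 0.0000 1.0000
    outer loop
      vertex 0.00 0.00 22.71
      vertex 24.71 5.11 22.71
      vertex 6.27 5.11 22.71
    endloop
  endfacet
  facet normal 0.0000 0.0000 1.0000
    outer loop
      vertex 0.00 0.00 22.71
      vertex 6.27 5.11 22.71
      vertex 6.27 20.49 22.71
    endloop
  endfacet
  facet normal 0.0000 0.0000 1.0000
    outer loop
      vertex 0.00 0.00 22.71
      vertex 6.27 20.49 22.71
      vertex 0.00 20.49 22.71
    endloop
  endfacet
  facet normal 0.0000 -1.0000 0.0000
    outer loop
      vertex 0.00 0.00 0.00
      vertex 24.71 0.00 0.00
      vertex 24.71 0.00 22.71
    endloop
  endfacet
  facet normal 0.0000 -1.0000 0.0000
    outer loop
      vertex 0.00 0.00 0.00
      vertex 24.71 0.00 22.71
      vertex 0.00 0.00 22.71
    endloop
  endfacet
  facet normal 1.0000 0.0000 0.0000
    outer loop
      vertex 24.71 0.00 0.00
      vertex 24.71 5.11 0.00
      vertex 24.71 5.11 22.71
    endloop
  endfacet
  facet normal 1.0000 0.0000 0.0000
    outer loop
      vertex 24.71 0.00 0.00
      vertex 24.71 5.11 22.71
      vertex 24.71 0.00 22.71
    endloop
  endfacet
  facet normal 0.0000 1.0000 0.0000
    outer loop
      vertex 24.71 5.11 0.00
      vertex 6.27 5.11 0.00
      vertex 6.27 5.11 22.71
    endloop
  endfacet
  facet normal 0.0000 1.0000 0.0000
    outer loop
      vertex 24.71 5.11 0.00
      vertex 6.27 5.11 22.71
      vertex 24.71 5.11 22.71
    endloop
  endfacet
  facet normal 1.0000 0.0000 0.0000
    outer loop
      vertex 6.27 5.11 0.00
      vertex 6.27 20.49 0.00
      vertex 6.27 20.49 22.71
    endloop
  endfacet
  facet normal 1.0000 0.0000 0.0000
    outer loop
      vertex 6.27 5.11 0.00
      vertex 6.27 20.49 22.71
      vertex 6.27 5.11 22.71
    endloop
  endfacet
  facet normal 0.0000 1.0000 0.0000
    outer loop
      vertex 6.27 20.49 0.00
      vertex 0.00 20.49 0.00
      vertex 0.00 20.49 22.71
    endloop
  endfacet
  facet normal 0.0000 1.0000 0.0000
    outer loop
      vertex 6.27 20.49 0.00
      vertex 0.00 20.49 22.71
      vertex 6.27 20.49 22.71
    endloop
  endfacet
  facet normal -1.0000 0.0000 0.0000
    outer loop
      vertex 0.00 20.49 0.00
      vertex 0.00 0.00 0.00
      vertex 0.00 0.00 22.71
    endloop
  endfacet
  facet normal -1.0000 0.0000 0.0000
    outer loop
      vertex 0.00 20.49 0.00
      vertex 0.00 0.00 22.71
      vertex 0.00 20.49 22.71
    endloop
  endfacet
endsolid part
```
; perimeter-only toolpath
G21 ; units = mm
G90 ; absolute positioning
G28 ; home
; layer 1
G0 Z7.57
G0 X0.00 Y0.00
G1 X24.71 Y0.00
G1 X24.71 Y5.11
G1 X6.27 Y5.11
G1 X6.27 Y20.49
G1 X0.00 Y20.49
G1 X0.00 Y0.00
; layer 2
G0 Z15.14
G0 X0.00 Y0.00
G1 X24.71 Y0.00
G1 X24.71 Y5.11
G1 X6.27 Y5.11
G1 X6.27 Y20.49
G1 X0.00 Y20.49
G1 X0.00 Y0.00
; layer 3
G0 Z22.71
G0 X0.00 Y0.00
G1 X24.71 Y0.00
G1 X24.71 Y5.11
G1 X6.27 Y5.11
G1 X6.27 Y20.49
G1 X0.00 Y20.49
G1 X0.00 Y0.00
M2 ; end

The solid is an L-shaped prism: outer 24.7 × 20.5 mm, arm thicknesses ≈ 5.11 mm (horizontal) and 6.27 mm (vertical), extruded 22.7 mm in z. Slicing at Δz = 7.57 mm — 3 equal slices spanning the solid's height, so layer i sits at z = i·h/3 — gives 3 non-empty perimeters. Each is a 6-segment closed polygon; G0 lifts to the layer z and rapids to the start vertex, then G1 traces the edges.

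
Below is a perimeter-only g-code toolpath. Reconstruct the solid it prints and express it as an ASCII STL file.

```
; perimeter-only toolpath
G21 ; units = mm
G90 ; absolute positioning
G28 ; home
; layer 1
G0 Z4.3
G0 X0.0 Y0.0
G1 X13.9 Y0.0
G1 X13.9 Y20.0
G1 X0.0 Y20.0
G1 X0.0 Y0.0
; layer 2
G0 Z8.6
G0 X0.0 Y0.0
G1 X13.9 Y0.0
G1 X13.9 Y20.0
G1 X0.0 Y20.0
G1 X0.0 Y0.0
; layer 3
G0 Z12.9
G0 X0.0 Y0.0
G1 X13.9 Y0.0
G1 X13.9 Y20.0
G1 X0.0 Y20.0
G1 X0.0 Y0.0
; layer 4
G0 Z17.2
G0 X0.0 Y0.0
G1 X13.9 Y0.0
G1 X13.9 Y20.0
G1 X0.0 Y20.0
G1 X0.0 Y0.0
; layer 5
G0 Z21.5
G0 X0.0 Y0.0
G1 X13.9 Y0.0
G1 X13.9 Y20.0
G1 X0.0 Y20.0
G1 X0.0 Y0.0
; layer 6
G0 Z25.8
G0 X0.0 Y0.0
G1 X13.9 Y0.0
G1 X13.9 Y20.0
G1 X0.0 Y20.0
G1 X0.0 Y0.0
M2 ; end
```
solid part
  facet normal 0.0000 0.0000 -1.0000
    outer loop
      vertex 13.9 20.0 0.0
      vertex 13.9 0.0 0.0
      vertex 0.0 0.0 0.0
    endloop
  endfacet
  facet normal 0.0000 0.0000 -1.0000
    outer loop
      vertex 0.0 20.0 0.0
      vertex 13.9 20.0 0.0
      vertex 0.0 0.0 0.0
    endloop
  endfacet
  facet normal 0.0000 0.0000 1.0000
    outer loop
      vertex 0.0 0.0 25.8
      vertex 13.9 0.0 25.8
      vertex 13.9 20.0 25.8
    endloop
  endfacet
  facet normal 0.0000 0.0000 1.0000
    outer loop
      vertex 0.0 0.0 25.8
      vertex 13.9 20.0 25.8
      vertex 0.0 20.0 25.8
    endloop
  endfacet
  facet normal 0.0000 -1.0000 0.0000
    outer loop
      vertex 0.0 0.0 0.0
      vertex 13.9 0.0 0.0
      vertex 13.9 0.0 25.8
    endloop
  endfacet
  facet normal 0.0000 -1.0000 0.0000
    outer loop
      vertex 0.0 0.0 0.0
      vertex 13.9 0.0 25.8
      vertex 0.0 0.0 25.8
    endloop
  endfacet
  facet normal 0.0000 1.0000 0.0000
    outer loop
      vertex 13.9 20.0 25.8
      vertex 13.9 20.0 0.0
      vertex 0.0 20.0 0.0
    endloop
  endfacet
  facet normal 0.0000 1.0000 0.0000
    outer loop
      vertex 0.0 20.0 25.8
      vertex 13.9 20.0 25.8
      vertex 0.0 20.0 0.0
    endloop
  endfacet
  facet normal -1.0000 0.0000 0.0000
    outer loop
      vertex 0.0 20.0 25.8
      vertex 0.0 20.0 0.0
      vertex 0.0 0.0 0.0
    endloop
  endfacet
  facet normal -1.0000 0.0000 0.0000
    outer loop
      vertex 0.0 0.0 25.8
      vertex 0.0 20.0 25.8
      vertex 0.0 0.0 0.0
    endloop
  endfacet
  facet normal 1.0000 0.0000 0.0000
    outer loop
      vertex 13.9 0.0 0.0
      vertex 13.9 20.0 0.0
      vertex 13.9 20.0 25.8
    endloop
  endfacet
  facet normal 1.0000 0.0000 0.0000
    outer loop
      vertex 13.9 0.0 0.0
      vertex 13.9 20.0 25.8
      vertex 13.9 0.0 25.8
    endloop
  endfacet
endsolid part

The G0 Z moves step by Δz≈4.3 mm. Every layer's G1 loop is the same polygon, so the solid is a straight extrusion of it from z=0 to z≈25.8. Closing with flat bottom and top caps and triangulating gives 12 facets — a rectangular box, roughly 13.9 × 20 mm footprint and 25.8 mm tall.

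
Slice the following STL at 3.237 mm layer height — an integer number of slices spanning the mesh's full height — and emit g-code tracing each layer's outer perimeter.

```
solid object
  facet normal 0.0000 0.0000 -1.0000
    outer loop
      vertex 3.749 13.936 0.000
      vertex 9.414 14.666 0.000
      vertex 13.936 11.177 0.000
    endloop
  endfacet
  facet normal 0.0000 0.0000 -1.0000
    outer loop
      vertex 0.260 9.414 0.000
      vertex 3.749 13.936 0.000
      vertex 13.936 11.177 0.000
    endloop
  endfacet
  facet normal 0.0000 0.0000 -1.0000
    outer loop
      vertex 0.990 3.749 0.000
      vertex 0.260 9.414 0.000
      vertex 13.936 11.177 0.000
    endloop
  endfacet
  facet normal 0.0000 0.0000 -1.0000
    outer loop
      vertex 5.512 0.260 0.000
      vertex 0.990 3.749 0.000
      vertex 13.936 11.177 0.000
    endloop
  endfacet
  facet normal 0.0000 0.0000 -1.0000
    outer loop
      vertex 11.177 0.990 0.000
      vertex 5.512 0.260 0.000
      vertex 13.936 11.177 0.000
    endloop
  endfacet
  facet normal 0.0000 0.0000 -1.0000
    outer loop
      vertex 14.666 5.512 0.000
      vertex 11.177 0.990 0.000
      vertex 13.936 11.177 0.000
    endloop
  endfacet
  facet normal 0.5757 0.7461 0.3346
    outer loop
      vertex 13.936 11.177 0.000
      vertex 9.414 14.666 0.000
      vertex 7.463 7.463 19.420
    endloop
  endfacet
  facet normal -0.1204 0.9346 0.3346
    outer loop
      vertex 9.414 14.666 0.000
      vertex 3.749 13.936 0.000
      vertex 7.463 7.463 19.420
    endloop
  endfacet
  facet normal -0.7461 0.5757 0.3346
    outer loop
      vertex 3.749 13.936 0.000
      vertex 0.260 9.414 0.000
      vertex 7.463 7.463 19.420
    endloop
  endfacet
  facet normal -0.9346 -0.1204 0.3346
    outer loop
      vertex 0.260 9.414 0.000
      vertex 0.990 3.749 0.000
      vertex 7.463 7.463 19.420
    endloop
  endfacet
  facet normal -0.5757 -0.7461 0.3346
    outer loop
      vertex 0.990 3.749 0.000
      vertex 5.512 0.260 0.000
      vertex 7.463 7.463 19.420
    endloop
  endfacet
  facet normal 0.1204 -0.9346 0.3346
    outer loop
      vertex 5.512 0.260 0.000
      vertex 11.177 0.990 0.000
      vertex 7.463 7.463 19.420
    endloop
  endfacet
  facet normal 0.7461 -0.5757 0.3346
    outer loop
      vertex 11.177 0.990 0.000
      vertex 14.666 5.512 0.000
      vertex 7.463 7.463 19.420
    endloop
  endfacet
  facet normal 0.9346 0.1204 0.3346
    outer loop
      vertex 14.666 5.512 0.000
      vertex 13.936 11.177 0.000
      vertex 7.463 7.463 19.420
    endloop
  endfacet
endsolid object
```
; perimeter-only toolpath
G21 ; units = mm
G90 ; absolute positioning
G28 ; home
; layer 1
G0 Z3.237
G0 X12.857 Y10.558
G1 X9.089 Y13.466
G1 X4.368 Y12.857
G1 X1.460 Y9.089
G1 X2.069 Y4.368
G1 X5.837 Y1.460
G1 X10.558 Y2.069
G1 X13.466 Y5.837
G1 X12.857 Y10.558
; layer 2
G0 Z6.473
G0 X11.778 Y9.939
G1 X8.764 Y12.265
G1 X4.987 Y11.778
G1 X2.661 Y8.764
G1 X3.148 Y4.987
G1 X6.162 Y2.661
G1 X9.939 Y3.148
G1 X12.265 Y6.162
G1 X11.778 Y9.939
; layer 3
G0 Z9.710
G0 X10.700 Y9.320
G1 X8.438 Y11.065
G1 X5.606 Y10.700
G1 X3.861 Y8.438
G1 X4.226 Y5.606
G1 X6.487 Y3.861
G1 X9.320 Y4.226
G1 X11.065 Y6.487
G1 X10.700 Y9.320
; layer 4
G0 Z12.947
G0 X9.621 Y8.701
G1 X8.113 Y9.864
G1 X6.225 Y9.621
G1 X5.062 Y8.113
G1 X5.305 Y6.225
G1 X6.813 Y5.062
G1 X8.701 Y5.305
G1 X9.864 Y6.813
G1 X9.621 Y8.701
; layer 5
G0 Z16.183
G0 X8.542 Y8.082
G1 X7.788 Y8.664
G1 X6.844 Y8.542
G1 X6.262 Y7.788
G1 X6.384 Y6.844
G1 X7.138 Y6.262
G1 X8.082 Y6.384
G1 X8.664 Y7.138
G1 X8.542 Y8.082
M2 ; end

The solid is a regular 8-sided pyramid, base circumscribed radius ≈ 7.46 mm, apex at z ≈ 19.4 mm. Slicing at Δz = 3.237 mm — 6 equal slices spanning the solid's height, so layer i sits at z = i·h/6 — gives 5 non-empty perimeters. Each is a 8-segment closed polygon; G0 lifts to the layer z and rapids to the start vertex, then G1 traces the edges. The cross-section shrinks linearly with z (the slice at the apex is degenerate and omitted).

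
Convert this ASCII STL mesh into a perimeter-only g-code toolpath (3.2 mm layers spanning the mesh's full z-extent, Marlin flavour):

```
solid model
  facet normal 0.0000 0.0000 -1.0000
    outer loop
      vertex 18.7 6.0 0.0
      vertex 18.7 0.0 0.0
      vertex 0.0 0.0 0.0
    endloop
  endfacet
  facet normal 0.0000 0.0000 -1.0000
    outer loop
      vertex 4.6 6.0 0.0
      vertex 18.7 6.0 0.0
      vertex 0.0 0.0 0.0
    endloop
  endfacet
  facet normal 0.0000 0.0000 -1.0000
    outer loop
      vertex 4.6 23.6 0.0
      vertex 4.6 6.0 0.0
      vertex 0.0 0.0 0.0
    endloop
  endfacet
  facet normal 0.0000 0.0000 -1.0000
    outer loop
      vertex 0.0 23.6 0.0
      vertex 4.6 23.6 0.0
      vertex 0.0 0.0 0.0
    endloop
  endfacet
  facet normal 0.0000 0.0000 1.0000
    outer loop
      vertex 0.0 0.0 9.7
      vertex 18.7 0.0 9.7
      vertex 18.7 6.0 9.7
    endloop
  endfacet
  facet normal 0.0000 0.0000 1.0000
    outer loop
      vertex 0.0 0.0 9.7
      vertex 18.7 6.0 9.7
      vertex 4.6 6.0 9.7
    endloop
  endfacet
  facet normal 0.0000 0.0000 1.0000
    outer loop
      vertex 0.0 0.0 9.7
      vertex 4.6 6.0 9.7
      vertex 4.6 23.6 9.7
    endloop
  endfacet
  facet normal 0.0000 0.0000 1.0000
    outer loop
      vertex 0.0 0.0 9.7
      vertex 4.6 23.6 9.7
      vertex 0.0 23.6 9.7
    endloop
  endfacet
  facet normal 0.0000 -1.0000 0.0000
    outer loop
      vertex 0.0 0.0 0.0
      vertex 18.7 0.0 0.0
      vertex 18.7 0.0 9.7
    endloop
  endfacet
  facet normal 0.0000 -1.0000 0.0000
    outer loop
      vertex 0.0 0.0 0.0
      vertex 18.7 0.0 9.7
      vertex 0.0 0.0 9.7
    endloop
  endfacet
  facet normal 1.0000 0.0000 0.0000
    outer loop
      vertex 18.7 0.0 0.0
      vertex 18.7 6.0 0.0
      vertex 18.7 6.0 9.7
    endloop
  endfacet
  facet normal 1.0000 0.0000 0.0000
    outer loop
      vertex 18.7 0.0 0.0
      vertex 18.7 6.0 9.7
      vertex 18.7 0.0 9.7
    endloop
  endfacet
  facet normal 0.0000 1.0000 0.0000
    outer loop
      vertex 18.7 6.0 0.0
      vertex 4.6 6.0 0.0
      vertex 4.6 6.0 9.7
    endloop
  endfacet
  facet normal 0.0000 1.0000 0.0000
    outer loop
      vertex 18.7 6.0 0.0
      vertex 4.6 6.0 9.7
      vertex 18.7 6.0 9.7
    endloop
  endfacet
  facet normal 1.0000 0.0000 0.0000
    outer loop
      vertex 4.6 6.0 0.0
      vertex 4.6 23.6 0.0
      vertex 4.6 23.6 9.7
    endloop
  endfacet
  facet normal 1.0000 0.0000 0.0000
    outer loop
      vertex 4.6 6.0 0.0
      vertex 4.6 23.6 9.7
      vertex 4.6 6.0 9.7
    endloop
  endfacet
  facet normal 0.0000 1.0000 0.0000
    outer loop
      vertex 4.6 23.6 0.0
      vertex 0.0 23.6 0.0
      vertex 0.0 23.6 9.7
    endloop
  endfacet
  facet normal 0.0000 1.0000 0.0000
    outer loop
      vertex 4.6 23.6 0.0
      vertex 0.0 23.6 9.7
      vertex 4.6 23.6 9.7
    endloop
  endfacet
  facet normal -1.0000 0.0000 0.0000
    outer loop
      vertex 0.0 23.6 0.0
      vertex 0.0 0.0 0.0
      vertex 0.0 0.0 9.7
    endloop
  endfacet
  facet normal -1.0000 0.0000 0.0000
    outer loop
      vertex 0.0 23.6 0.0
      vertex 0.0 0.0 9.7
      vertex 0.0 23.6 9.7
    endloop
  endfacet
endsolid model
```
; perimeter-only toolpath
G21 ; units = mm
G90 ; absolute positioning
G28 ; home
; layer 1
G0 Z3.2
G0 X0.0 Y0.0
G1 X18.7 Y0.0
G1 X18.7 Y6.0
G1 X4.6 Y6.0
G1 X4.6 Y23.6
G1 X0.0 Y23.6
G1 X0.0 Y0.0
; layer 2
G0 Z6.5
G0 X0.0 Y0.0
G1 X18.7 Y0.0
G1 X18.7 Y6.0
G1 X4.6 Y6.0
G1 X4.6 Y23.6
G1 X0.0 Y23.6
G1 X0.0 Y0.0
; layer 3
G0 Z9.7
G0 X0.0 Y0.0
G1 X18.7 Y0.0
G1 X18.7 Y6.0
G1 X4.6 Y6.0
G1 X4.6 Y23.6
G1 X0.0 Y23.6
G1 X0.0 Y0.0
M2 ; end

The solid is an L-shaped prism: outer 18.7 × 23.6 mm, arm thicknesses ≈ 6 mm (horizontal) and 4.6 mm (vertical), extruded 9.7 mm in z. Slicing at Δz = 3.2 mm — 3 equal slices spanning the solid's height, so layer i sits at z = i·h/3 — gives 3 non-empty perimeters. Each is a 6-segment closed polygon; G0 lifts to the layer z and rapids to the start vertex, then G1 traces the edges.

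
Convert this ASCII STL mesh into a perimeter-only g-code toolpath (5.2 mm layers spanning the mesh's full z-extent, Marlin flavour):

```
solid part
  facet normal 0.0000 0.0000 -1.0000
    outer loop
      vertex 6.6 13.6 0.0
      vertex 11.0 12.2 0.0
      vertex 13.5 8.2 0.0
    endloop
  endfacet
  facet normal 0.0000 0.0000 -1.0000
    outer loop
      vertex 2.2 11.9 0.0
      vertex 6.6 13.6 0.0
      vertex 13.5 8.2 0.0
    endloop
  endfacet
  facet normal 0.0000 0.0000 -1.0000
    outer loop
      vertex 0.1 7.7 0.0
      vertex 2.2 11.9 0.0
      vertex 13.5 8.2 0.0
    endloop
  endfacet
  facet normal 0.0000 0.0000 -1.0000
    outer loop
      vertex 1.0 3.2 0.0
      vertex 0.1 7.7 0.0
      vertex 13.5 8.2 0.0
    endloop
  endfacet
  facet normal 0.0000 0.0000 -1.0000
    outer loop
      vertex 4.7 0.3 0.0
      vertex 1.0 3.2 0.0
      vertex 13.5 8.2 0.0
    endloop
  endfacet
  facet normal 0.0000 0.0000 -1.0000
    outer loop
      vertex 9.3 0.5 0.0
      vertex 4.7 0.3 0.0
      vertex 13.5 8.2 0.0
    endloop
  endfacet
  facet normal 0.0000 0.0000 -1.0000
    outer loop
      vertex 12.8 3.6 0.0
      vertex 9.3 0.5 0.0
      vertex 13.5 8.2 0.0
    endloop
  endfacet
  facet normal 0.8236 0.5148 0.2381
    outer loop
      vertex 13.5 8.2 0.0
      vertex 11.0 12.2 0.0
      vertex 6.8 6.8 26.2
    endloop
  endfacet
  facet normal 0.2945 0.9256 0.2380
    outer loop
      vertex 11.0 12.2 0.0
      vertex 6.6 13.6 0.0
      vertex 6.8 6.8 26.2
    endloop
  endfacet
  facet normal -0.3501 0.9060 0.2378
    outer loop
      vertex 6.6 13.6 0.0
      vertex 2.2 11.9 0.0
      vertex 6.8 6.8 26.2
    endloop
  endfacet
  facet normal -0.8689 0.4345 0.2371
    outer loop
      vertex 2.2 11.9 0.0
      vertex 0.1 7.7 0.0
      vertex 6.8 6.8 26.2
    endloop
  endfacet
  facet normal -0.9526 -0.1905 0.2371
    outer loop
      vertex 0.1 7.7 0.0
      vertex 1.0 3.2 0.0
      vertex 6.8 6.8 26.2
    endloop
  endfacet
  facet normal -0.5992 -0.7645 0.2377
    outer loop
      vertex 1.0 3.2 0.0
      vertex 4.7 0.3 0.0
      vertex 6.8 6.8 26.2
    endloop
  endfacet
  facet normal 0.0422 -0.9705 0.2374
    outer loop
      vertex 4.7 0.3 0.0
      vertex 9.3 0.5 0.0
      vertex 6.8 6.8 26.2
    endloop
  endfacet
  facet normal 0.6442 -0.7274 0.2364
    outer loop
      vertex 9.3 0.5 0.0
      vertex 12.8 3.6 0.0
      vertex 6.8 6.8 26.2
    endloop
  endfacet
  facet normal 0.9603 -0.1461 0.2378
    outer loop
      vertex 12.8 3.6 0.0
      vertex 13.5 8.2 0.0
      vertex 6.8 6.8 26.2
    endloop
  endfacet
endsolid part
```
; perimeter-only toolpath
G21 ; units = mm
G90 ; absolute positioning
G28 ; home
; layer 1
G0 Z5.2
G0 X12.2 Y7.9
G1 X10.2 Y11.1
G1 X6.6 Y12.2
G1 X3.1 Y10.9
G1 X1.4 Y7.5
G1 X2.2 Y3.9
G1 X5.1 Y1.6
G1 X8.8 Y1.8
G1 X11.6 Y4.2
G1 X12.2 Y7.9
; layer 2
G0 Z10.5
G0 X10.8 Y7.6
G1 X9.3 Y10.0
G1 X6.7 Y10.9
G1 X4.0 Y9.9
G1 X2.8 Y7.3
G1 X3.3 Y4.6
G1 X5.5 Y2.9
G1 X8.3 Y3.0
G1 X10.4 Y4.9
G1 X10.8 Y7.6
; layer 3
G0 Z15.7
G0 X9.5 Y7.4
G1 X8.5 Y9.0
G1 X6.7 Y9.5
G1 X5.0 Y8.8
G1 X4.1 Y7.2
G1 X4.5 Y5.4
G1 X6.0 Y4.2
G1 X7.8 Y4.3
G1 X9.2 Y5.5
G1 X9.5 Y7.4
; layer 4
G0 Z21.0
G0 X8.1 Y7.1
G1 X7.6 Y7.9
G1 X6.8 Y8.2
G1 X5.9 Y7.8
G1 X5.5 Y7.0
G1 X5.6 Y6.1
G1 X6.4 Y5.5
G1 X7.3 Y5.5
G1 X8.0 Y6.2
G1 X8.1 Y7.1
M2 ; end

The solid is a regular 9-sided pyramid, base circumscribed radius ≈ 6.8 mm, apex at z ≈ 26.2 mm. Slicing at Δz = 5.2 mm — 5 equal slices spanning the solid's height, so layer i sits at z = i·h/5 — gives 4 non-empty perimeters. Each is a 9-segment closed polygon; G0 lifts to the layer z and rapids to the start vertex, then G1 traces the edges. The cross-section shrinks linearly with z (the slice at the apex is degenerate and omitted).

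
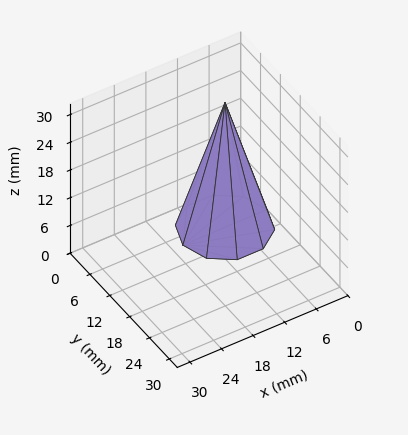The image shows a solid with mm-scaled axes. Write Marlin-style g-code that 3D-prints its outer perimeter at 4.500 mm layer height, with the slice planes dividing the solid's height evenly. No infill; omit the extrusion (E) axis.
Reading the render: the shape is a regular 10-sided pyramid, base circumscribed radius ≈ 8 mm, apex at z ≈ 27 mm (dimensions read to the nearest mm from the axis ticks). For the g-code, the solid's height is divided into equal slices at the stated Δz and each level perimeter traced with G1 moves after a G0 lift.

; perimeter-only toolpath
G21 ; units = mm
G90 ; absolute positioning
G28 ; home
; layer 1
G0 Z4.500
G0 X14.667 Y8.000
G1 X13.393 Y11.918
G1 X10.060 Y14.340
G1 X5.940 Y14.340
G1 X2.607 Y11.918
G1 X1.333 Y8.000
G1 X2.607 Y4.082
G1 X5.940 Y1.660
G1 X10.060 Y1.660
G1 X13.393 Y4.082
G1 X14.667 Y8.000
; layer 2
G0 Z9.000
G0 X13.333 Y8.000
G1 X12.315 Y11.135
G1 X9.648 Y13.072
G1 X6.352 Y13.072
G1 X3.685 Y11.135
G1 X2.667 Y8.000
G1 X3.685 Y4.865
G1 X6.352 Y2.928
G1 X9.648 Y2.928
G1 X12.315 Y4.865
G1 X13.333 Y8.000
; layer 3
G0 Z13.500
G0 X12.000 Y8.000
G1 X11.236 Y10.351
G1 X9.236 Y11.804
G1 X6.764 Y11.804
G1 X4.764 Y10.351
G1 X4.000 Y8.000
G1 X4.764 Y5.649
G1 X6.764 Y4.196
G1 X9.236 Y4.196
G1 X11.236 Y5.649
G1 X12.000 Y8.000
; layer 4
G0 Z18.000
G0 X10.667 Y8.000
G1 X10.157 Y9.567
G1 X8.824 Y10.536
G1 X7.176 Y10.536
G1 X5.843 Y9.567
G1 X5.333 Y8.000
G1 X5.843 Y6.433
G1 X7.176 Y5.464
G1 X8.824 Y5.464
G1 X10.157 Y6.433
G1 X10.667 Y8.000
; layer 5
G0 Z22.500
G0 X9.333 Y8.000
G1 X9.079 Y8.784
G1 X8.412 Y9.268
G1 X7.588 Y9.268
G1 X6.921 Y8.784
G1 X6.667 Y8.000
G1 X6.921 Y7.216
G1 X7.588 Y6.732
G1 X8.412 Y6.732
G1 X9.079 Y7.216
G1 X9.333 Y8.000
M2 ; end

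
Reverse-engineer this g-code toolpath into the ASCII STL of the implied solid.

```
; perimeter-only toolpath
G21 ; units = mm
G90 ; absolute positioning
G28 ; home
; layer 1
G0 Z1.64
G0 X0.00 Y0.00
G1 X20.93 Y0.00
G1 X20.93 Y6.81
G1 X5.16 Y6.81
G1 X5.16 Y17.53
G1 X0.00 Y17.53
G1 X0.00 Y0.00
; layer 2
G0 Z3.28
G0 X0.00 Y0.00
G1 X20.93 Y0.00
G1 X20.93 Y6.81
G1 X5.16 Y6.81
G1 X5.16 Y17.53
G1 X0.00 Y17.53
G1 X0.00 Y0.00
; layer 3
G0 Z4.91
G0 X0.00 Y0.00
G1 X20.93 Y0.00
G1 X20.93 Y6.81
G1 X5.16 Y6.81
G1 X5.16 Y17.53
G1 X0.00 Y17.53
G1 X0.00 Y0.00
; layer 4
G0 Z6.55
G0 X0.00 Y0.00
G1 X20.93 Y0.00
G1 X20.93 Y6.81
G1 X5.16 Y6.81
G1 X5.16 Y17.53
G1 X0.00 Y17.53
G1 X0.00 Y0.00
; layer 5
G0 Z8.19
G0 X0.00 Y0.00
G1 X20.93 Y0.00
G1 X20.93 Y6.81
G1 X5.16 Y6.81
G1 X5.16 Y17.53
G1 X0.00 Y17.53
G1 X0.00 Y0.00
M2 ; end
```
solid part
  facet normal 0.0000 0.0000 -1.0000
    outer loop
      vertex 20.93 6.81 0.00
      vertex 20.93 0.00 0.00
      vertex 0.00 0.00 0.00
    endloop
  endfacet
  facet normal 0.0000 0.0000 -1.0000
    outer loop
      vertex 5.16 6.81 0.00
      vertex 20.93 6.81 0.00
      vertex 0.00 0.00 0.00
    endloop
  endfacet
  facet normal 0.0000 0.0000 -1.0000
    outer loop
      vertex 5.16 17.53 0.00
      vertex 5.16 6.81 0.00
      vertex 0.00 0.00 0.00
    endloop
  endfacet
  facet normal 0.0000 0.0000 -1.0000
    outer loop
      vertex 0.00 17.53 0.00
      vertex 5.16 17.53 0.00
      vertex 0.00 0.00 0.00
    endloop
  endfacet
  facet normal 0.0000 0.0000 1.0000
    outer loop
      vertex 0.00 0.00 8.19
      vertex 20.93 0.00 8.19
      vertex 20.93 6.81 8.19
    endloop
  endfacet
  facet normal 0.0000 0.0000 1.0000
    outer loop
      vertex 0.00 0.00 8.19
      vertex 20.93 6.81 8.19
      vertex 5.16 6.81 8.19
    endloop
  endfacet
  facet normal 0.0000 0.0000 1.0000
    outer loop
      vertex 0.00 0.00 8.19
      vertex 5.16 6.81 8.19
      vertex 5.16 17.53 8.19
    endloop
  endfacet
  facet normal 0.0000 0.0000 1.0000
    outer loop
      vertex 0.00 0.00 8.19
      vertex 5.16 17.53 8.19
      vertex 0.00 17.53 8.19
    endloop
  endfacet
  facet normal 0.0000 -1.0000 0.0000
    outer loop
      vertex 0.00 0.00 0.00
      vertex 20.93 0.00 0.00
      vertex 20.93 0.00 8.19
    endloop
  endfacet
  facet normal 0.0000 -1.0000 0.0000
    outer loop
      vertex 0.00 0.00 0.00
      vertex 20.93 0.00 8.19
      vertex 0.00 0.00 8.19
    endloop
  endfacet
  facet normal 1.0000 0.0000 0.0000
    outer loop
      vertex 20.93 0.00 0.00
      vertex 20.93 6.81 0.00
      vertex 20.93 6.81 8.19
    endloop
  endfacet
  facet normal 1.0000 0.0000 0.0000
    outer loop
      vertex 20.93 0.00 0.00
      vertex 20.93 6.81 8.19
      vertex 20.93 0.00 8.19
    endloop
  endfacet
  facet normal 0.0000 1.0000 0.0000
    outer loop
      vertex 20.93 6.81 0.00
      vertex 5.16 6.81 0.00
      vertex 5.16 6.81 8.19
    endloop
  endfacet
  facet normal 0.0000 1.0000 0.0000
    outer loop
      vertex 20.93 6.81 0.00
      vertex 5.16 6.81 8.19
      vertex 20.93 6.81 8.19
    endloop
  endfacet
  facet normal 1.0000 0.0000 0.0000
    outer loop
      vertex 5.16 6.81 0.00
      vertex 5.16 17.53 0.00
      vertex 5.16 17.53 8.19
    endloop
  endfacet
  facet normal 1.0000 0.0000 0.0000
    outer loop
      vertex 5.16 6.81 0.00
      vertex 5.16 17.53 8.19
      vertex 5.16 6.81 8.19
    endloop
  endfacet
  facet normal 0.0000 1.0000 0.0000
    outer loop
      vertex 5.16 17.53 0.00
      vertex 0.00 17.53 0.00
      vertex 0.00 17.53 8.19
    endloop
  endfacet
  facet normal 0.0000 1.0000 0.0000
    outer loop
      vertex 5.16 17.53 0.00
      vertex 0.00 17.53 8.19
      vertex 5.16 17.53 8.19
    endloop
  endfacet
  facet normal -1.0000 0.0000 0.0000
    outer loop
      vertex 0.00 17.53 0.00
      vertex 0.00 0.00 0.00
      vertex 0.00 0.00 8.19
    endloop
  endfacet
  facet normal -1.0000 0.0000 0.0000
    outer loop
      vertex 0.00 17.53 0.00
      vertex 0.00 0.00 8.19
      vertex 0.00 17.53 8.19
    endloop
  endfacet
endsolid part

The G0 Z moves step by Δz≈1.64 mm. Every layer's G1 loop is the same polygon, so the solid is a straight extrusion of it from z=0 to z≈8.19. Closing with flat bottom and top caps and triangulating gives 20 facets — an L-shaped prism: outer 20.9 × 17.5 mm, arm thicknesses ≈ 6.81 mm (horizontal) and 5.16 mm (vertical), extruded 8.19 mm in z.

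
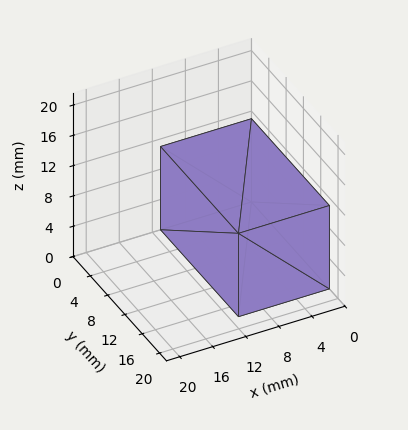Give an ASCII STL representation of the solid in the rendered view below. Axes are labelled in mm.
Reading the render: the shape is a rectangular box, roughly 11 × 18 mm footprint and 11 mm tall (dimensions read to the nearest mm from the axis ticks). For the STL, each face is triangulated and given an outward normal.

solid part
  facet normal 0.0000 0.0000 -1.0000
    outer loop
      vertex 11.0 18.0 0.0
      vertex 11.0 0.0 0.0
      vertex 0.0 0.0 0.0
    endloop
  endfacet
  facet normal 0.0000 0.0000 -1.0000
    outer loop
      vertex 0.0 18.0 0.0
      vertex 11.0 18.0 0.0
      vertex 0.0 0.0 0.0
    endloop
  endfacet
  facet normal 0.0000 0.0000 1.0000
    outer loop
      vertex 0.0 0.0 11.0
      vertex 11.0 0.0 11.0
      vertex 11.0 18.0 11.0
    endloop
  endfacet
  facet normal 0.0000 0.0000 1.0000
    outer loop
      vertex 0.0 0.0 11.0
      vertex 11.0 18.0 11.0
      vertex 0.0 18.0 11.0
    endloop
  endfacet
  facet normal 0.0000 -1.0000 0.0000
    outer loop
      vertex 0.0 0.0 0.0
      vertex 11.0 0.0 0.0
      vertex 11.0 0.0 11.0
    endloop
  endfacet
  facet normal 0.0000 -1.0000 0.0000
    outer loop
      vertex 0.0 0.0 0.0
      vertex 11.0 0.0 11.0
      vertex 0.0 0.0 11.0
    endloop
  endfacet
  facet normal 0.0000 1.0000 0.0000
    outer loop
      vertex 11.0 18.0 11.0
      vertex 11.0 18.0 0.0
      vertex 0.0 18.0 0.0
    endloop
  endfacet
  facet normal 0.0000 1.0000 0.0000
    outer loop
      vertex 0.0 18.0 11.0
      vertex 11.0 18.0 11.0
      vertex 0.0 18.0 0.0
    endloop
  endfacet
  facet normal -1.0000 0.0000 0.0000
    outer loop
      vertex 0.0 18.0 11.0
      vertex 0.0 18.0 0.0
      vertex 0.0 0.0 0.0
    endloop
  endfacet
  facet normal -1.0000 0.0000 0.0000
    outer loop
      vertex 0.0 0.0 11.0
      vertex 0.0 18.0 11.0
      vertex 0.0 0.0 0.0
    endloop
  endfacet
  facet normal 1.0000 0.0000 0.0000
    outer loop
      vertex 11.0 0.0 0.0
      vertex 11.0 18.0 0.0
      vertex 11.0 18.0 11.0
    endloop
  endfacet
  facet normal 1.0000 0.0000 0.0000
    outer loop
      vertex 11.0 0.0 0.0
      vertex 11.0 18.0 11.0
      vertex 11.0 0.0 11.0
    endloop
  endfacet
endsolid part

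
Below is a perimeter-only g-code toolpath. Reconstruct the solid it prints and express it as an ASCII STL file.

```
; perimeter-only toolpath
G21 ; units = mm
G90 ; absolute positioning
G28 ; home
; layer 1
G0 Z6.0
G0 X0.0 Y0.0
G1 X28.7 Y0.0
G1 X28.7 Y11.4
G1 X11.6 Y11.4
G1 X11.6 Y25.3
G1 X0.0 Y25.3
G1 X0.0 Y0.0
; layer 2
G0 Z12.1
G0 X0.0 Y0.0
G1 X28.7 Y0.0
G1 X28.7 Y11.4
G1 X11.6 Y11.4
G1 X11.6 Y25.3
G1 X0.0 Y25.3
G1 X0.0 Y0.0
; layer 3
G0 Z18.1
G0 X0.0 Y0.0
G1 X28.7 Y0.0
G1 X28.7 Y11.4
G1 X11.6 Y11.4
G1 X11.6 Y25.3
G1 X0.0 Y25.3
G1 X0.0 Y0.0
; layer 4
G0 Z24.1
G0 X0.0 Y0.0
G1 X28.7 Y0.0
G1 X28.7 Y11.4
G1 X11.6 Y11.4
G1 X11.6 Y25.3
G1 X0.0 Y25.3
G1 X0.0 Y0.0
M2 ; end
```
solid part
  facet normal 0.0000 0.0000 -1.0000
    outer loop
      vertex 28.7 11.4 0.0
      vertex 28.7 0.0 0.0
      vertex 0.0 0.0 0.0
    endloop
  endfacet
  facet normal 0.0000 0.0000 -1.0000
    outer loop
      vertex 11.6 11.4 0.0
      vertex 28.7 11.4 0.0
      vertex 0.0 0.0 0.0
    endloop
  endfacet
  facet normal 0.0000 0.0000 -1.0000
    outer loop
      vertex 11.6 25.3 0.0
      vertex 11.6 11.4 0.0
      vertex 0.0 0.0 0.0
    endloop
  endfacet
  facet normal 0.0000 0.0000 -1.0000
    outer loop
      vertex 0.0 25.3 0.0
      vertex 11.6 25.3 0.0
      vertex 0.0 0.0 0.0
    endloop
  endfacet
  facet normal 0.0000 0.0000 1.0000
    outer loop
      vertex 0.0 0.0 24.1
      vertex 28.7 0.0 24.1
      vertex 28.7 11.4 24.1
    endloop
  endfacet
  facet normal 0.0000 0.0000 1.0000
    outer loop
      vertex 0.0 0.0 24.1
      vertex 28.7 11.4 24.1
      vertex 11.6 11.4 24.1
    endloop
  endfacet
  facet normal 0.0000 0.0000 1.0000
    outer loop
      vertex 0.0 0.0 24.1
      vertex 11.6 11.4 24.1
      vertex 11.6 25.3 24.1
    endloop
  endfacet
  facet normal 0.0000 0.0000 1.0000
    outer loop
      vertex 0.0 0.0 24.1
      vertex 11.6 25.3 24.1
      vertex 0.0 25.3 24.1
    endloop
  endfacet
  facet normal 0.0000 -1.0000 0.0000
    outer loop
      vertex 0.0 0.0 0.0
      vertex 28.7 0.0 0.0
      vertex 28.7 0.0 24.1
    endloop
  endfacet
  facet normal 0.0000 -1.0000 0.0000
    outer loop
      vertex 0.0 0.0 0.0
      vertex 28.7 0.0 24.1
      vertex 0.0 0.0 24.1
    endloop
  endfacet
  facet normal 1.0000 0.0000 0.0000
    outer loop
      vertex 28.7 0.0 0.0
      vertex 28.7 11.4 0.0
      vertex 28.7 11.4 24.1
    endloop
  endfacet
  facet normal 1.0000 0.0000 0.0000
    outer loop
      vertex 28.7 0.0 0.0
      vertex 28.7 11.4 24.1
      vertex 28.7 0.0 24.1
    endloop
  endfacet
  facet normal 0.0000 1.0000 0.0000
    outer loop
      vertex 28.7 11.4 0.0
      vertex 11.6 11.4 0.0
      vertex 11.6 11.4 24.1
    endloop
  endfacet
  facet normal 0.0000 1.0000 0.0000
    outer loop
      vertex 28.7 11.4 0.0
      vertex 11.6 11.4 24.1
      vertex 28.7 11.4 24.1
    endloop
  endfacet
  facet normal 1.0000 0.0000 0.0000
    outer loop
      vertex 11.6 11.4 0.0
      vertex 11.6 25.3 0.0
      vertex 11.6 25.3 24.1
    endloop
  endfacet
  facet normal 1.0000 0.0000 0.0000
    outer loop
      vertex 11.6 11.4 0.0
      vertex 11.6 25.3 24.1
      vertex 11.6 11.4 24.1
    endloop
  endfacet
  facet normal 0.0000 1.0000 0.0000
    outer loop
      vertex 11.6 25.3 0.0
      vertex 0.0 25.3 0.0
      vertex 0.0 25.3 24.1
    endloop
  endfacet
  facet normal 0.0000 1.0000 0.0000
    outer loop
      vertex 11.6 25.3 0.0
      vertex 0.0 25.3 24.1
      vertex 11.6 25.3 24.1
    endloop
  endfacet
  facet normal -1.0000 0.0000 0.0000
    outer loop
      vertex 0.0 25.3 0.0
      vertex 0.0 0.0 0.0
      vertex 0.0 0.0 24.1
    endloop
  endfacet
  facet normal -1.0000 0.0000 0.0000
    outer loop
      vertex 0.0 25.3 0.0
      vertex 0.0 0.0 24.1
      vertex 0.0 25.3 24.1
    endloop
  endfacet
endsolid part

The G0 Z moves step by Δz≈6.0 mm. Every layer's G1 loop is the same polygon, so the solid is a straight extrusion of it from z=0 to z≈24.1. Closing with flat bottom and top caps and triangulating gives 20 facets — an L-shaped prism: outer 28.7 × 25.3 mm, arm thicknesses ≈ 11.4 mm (horizontal) and 11.6 mm (vertical), extruded 24.1 mm in z.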